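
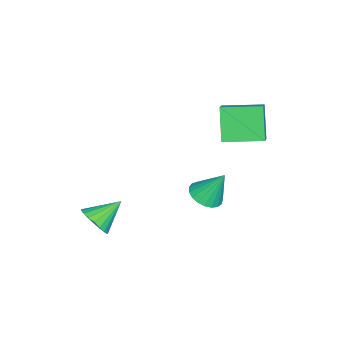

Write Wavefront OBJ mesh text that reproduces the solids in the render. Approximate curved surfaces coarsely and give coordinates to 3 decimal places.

v -3.417 2.531 4.333
v -2.268 2.752 5.065
v -3.933 4.642 4.505
v -2.784 4.863 5.237
v -2.356 2.937 2.543
v -1.207 3.158 3.275
v -2.872 5.048 2.715
v -1.723 5.269 3.447
v 0.847 2.961 0.727
v 1.311 3.701 0.33
v 0.793 3.899 2.413
v 0.929 3.797 0.264
v 0.533 3.749 0.278
v 0.192 3.564 0.37
v -0.037 3.275 0.524
v -0.112 2.932 0.713
v -0.022 2.593 0.904
v 0.219 2.318 1.065
v 0.568 2.154 1.167
v 0.965 2.13 1.194
v 1.343 2.249 1.14
v 1.634 2.491 1.014
v 1.789 2.815 0.839
v 1.782 3.163 0.644
v 1.613 3.477 0.464
v 2.484 -2.343 -1.378
v 3.276 -1.803 -1.091
v 1.396 -1.277 -0.382
v 3.156 -1.604 -1.435
v 2.919 -1.532 -1.77
v 2.608 -1.6 -2.037
v 2.275 -1.797 -2.19
v 1.979 -2.088 -2.203
v 1.769 -2.423 -2.073
v 1.684 -2.744 -1.823
v 1.736 -2.996 -1.497
v 1.918 -3.135 -1.15
v 2.198 -3.137 -0.842
v 2.527 -3.001 -0.627
v 2.849 -2.752 -0.542
v 3.108 -2.432 -0.602
v 3.259 -2.096 -0.796
f 2 4 1
f 5 2 1
f 1 4 3
f 3 5 1
f 2 8 4
f 6 2 5
f 6 8 2
f 4 8 3
f 7 5 3
f 3 8 7
f 7 6 5
f 8 6 7
f 10 9 12
f 10 12 11
f 12 9 13
f 12 13 11
f 13 9 14
f 13 14 11
f 14 9 15
f 14 15 11
f 15 9 16
f 15 16 11
f 16 9 17
f 16 17 11
f 17 9 18
f 17 18 11
f 18 9 19
f 18 19 11
f 19 9 20
f 19 20 11
f 20 9 21
f 20 21 11
f 21 9 22
f 21 22 11
f 22 9 23
f 22 23 11
f 23 9 24
f 23 24 11
f 24 9 25
f 24 25 11
f 25 9 10
f 25 10 11
f 27 26 29
f 27 29 28
f 29 26 30
f 29 30 28
f 30 26 31
f 30 31 28
f 31 26 32
f 31 32 28
f 32 26 33
f 32 33 28
f 33 26 34
f 33 34 28
f 34 26 35
f 34 35 28
f 35 26 36
f 35 36 28
f 36 26 37
f 36 37 28
f 37 26 38
f 37 38 28
f 38 26 39
f 38 39 28
f 39 26 40
f 39 40 28
f 40 26 41
f 40 41 28
f 41 26 42
f 41 42 28
f 42 26 27
f 42 27 28



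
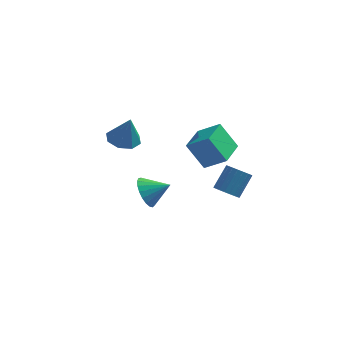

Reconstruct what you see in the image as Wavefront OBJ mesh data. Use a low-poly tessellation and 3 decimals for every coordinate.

v -2.382 1.984 1.697
v -1.451 1.877 1.447
v -1.958 1.796 3.363
v -1.631 2.586 1.573
v -2.252 2.942 1.772
v -2.948 2.738 1.926
v -3.313 2.092 1.946
v -3.133 1.383 1.82
v -2.513 1.026 1.622
v -1.816 1.23 1.467
v 3.189 1.074 -1.472
v 3.846 0.692 -1.502
v 4.428 1.605 -0.337
v 3.771 1.986 -0.308
v 3.896 0.926 -1.709
v 4.478 1.838 -0.545
v 3.823 1.184 -1.876
v 4.406 2.097 -0.711
v 3.641 1.424 -1.973
v 4.224 2.336 -0.808
v 3.381 1.603 -1.983
v 3.963 2.515 -0.818
v 3.088 1.69 -1.905
v 3.67 2.603 -0.74
v 2.812 1.671 -1.752
v 3.394 2.584 -0.587
v 2.601 1.549 -1.551
v 3.183 2.461 -0.386
v 2.492 1.344 -1.336
v 3.074 2.257 -0.171
v 2.503 1.093 -1.145
v 3.086 2.006 0.02
v 2.633 0.838 -1.01
v 3.216 1.751 0.154
v 2.859 0.624 -0.956
v 3.442 1.537 0.209
v 3.142 0.488 -0.99
v 3.725 1.401 0.174
v 3.433 0.453 -1.108
v 4.016 1.366 0.056
v 3.682 0.525 -1.289
v 4.264 1.438 -0.125
v -0.518 -2.806 1.137
v -0.117 -3.345 0.437
v 0.698 -2.714 1.763
v -0.071 -2.971 0.293
v -0.102 -2.569 0.294
v -0.204 -2.208 0.441
v -0.361 -1.95 0.708
v -0.545 -1.84 1.05
v -0.724 -1.897 1.407
v -0.868 -2.111 1.717
v -0.951 -2.445 1.927
v -0.959 -2.842 2
v -0.891 -3.232 1.925
v -0.758 -3.549 1.713
v -0.584 -3.737 1.401
v -0.398 -3.764 1.044
v -0.233 -3.625 0.703
v 0.801 3.179 0.552
v 2.037 2.909 1.431
v 1.232 4.977 0.5
v 2.468 4.707 1.378
v 1.812 2.893 -0.958
v 3.048 2.623 -0.08
v 2.243 4.691 -1.011
v 3.479 4.421 -0.132
f 2 1 4
f 2 4 3
f 4 1 5
f 4 5 3
f 5 1 6
f 5 6 3
f 6 1 7
f 6 7 3
f 7 1 8
f 7 8 3
f 8 1 9
f 8 9 3
f 9 1 10
f 9 10 3
f 10 1 2
f 10 2 3
f 12 11 15
f 12 15 13
f 13 15 16
f 13 16 14
f 15 11 17
f 15 17 16
f 16 17 18
f 16 18 14
f 17 11 19
f 17 19 18
f 18 19 20
f 18 20 14
f 19 11 21
f 19 21 20
f 20 21 22
f 20 22 14
f 21 11 23
f 21 23 22
f 22 23 24
f 22 24 14
f 23 11 25
f 23 25 24
f 24 25 26
f 24 26 14
f 25 11 27
f 25 27 26
f 26 27 28
f 26 28 14
f 27 11 29
f 27 29 28
f 28 29 30
f 28 30 14
f 29 11 31
f 29 31 30
f 30 31 32
f 30 32 14
f 31 11 33
f 31 33 32
f 32 33 34
f 32 34 14
f 33 11 35
f 33 35 34
f 34 35 36
f 34 36 14
f 35 11 37
f 35 37 36
f 36 37 38
f 36 38 14
f 37 11 39
f 37 39 38
f 38 39 40
f 38 40 14
f 39 11 41
f 39 41 40
f 40 41 42
f 40 42 14
f 41 11 12
f 41 12 42
f 42 12 13
f 42 13 14
f 44 43 46
f 44 46 45
f 46 43 47
f 46 47 45
f 47 43 48
f 47 48 45
f 48 43 49
f 48 49 45
f 49 43 50
f 49 50 45
f 50 43 51
f 50 51 45
f 51 43 52
f 51 52 45
f 52 43 53
f 52 53 45
f 53 43 54
f 53 54 45
f 54 43 55
f 54 55 45
f 55 43 56
f 55 56 45
f 56 43 57
f 56 57 45
f 57 43 58
f 57 58 45
f 58 43 59
f 58 59 45
f 59 43 44
f 59 44 45
f 61 63 60
f 64 61 60
f 60 63 62
f 62 64 60
f 61 67 63
f 65 61 64
f 65 67 61
f 63 67 62
f 66 64 62
f 62 67 66
f 66 65 64
f 67 65 66



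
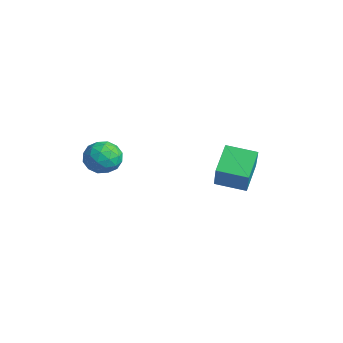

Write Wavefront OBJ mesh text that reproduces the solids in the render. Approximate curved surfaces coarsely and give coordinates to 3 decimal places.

v -1.355 -2.323 3.258
v -0.509 -2.432 2.557
v -1.911 -3.968 2.843
v -1.065 -4.077 2.142
v -0.88 -4.044 3.229
v -0.536 -3.027 3.486
v -1.884 -3.373 1.914
v -1.54 -2.356 2.171
v -0.836 -3.08 1.726
v -0.215 -3.496 2.539
v -2.205 -2.904 2.861
v -1.584 -3.32 3.674
v -0.883 -2.233 2.944
v -1.537 -4.167 2.456
v -1.428 -4.148 3.095
v -0.931 -4.212 2.683
v -0.899 -2.583 3.49
v -0.402 -2.647 3.078
v -0.62 -3.595 3.473
v -2.018 -3.753 2.322
v -1.521 -3.817 1.91
v -1.489 -2.188 2.717
v -0.992 -2.252 2.305
v -1.8 -2.805 1.927
v -0.578 -2.678 2.044
v -0.905 -3.645 1.799
v -1.386 -3.231 1.665
v -1.184 -2.633 1.816
v -0.213 -2.922 2.522
v -0.54 -3.889 2.277
v -0.431 -3.87 2.917
v -0.229 -3.272 3.068
v -0.405 -3.304 2.033
v -1.88 -2.511 3.123
v -2.207 -3.478 2.878
v -2.191 -3.128 2.332
v -1.989 -2.53 2.483
v -1.515 -2.755 3.601
v -1.842 -3.722 3.356
v -1.236 -3.767 3.584
v -1.034 -3.169 3.735
v -2.015 -3.096 3.367
v 0.237 3.054 1.696
v 1.229 2.606 3.338
v 1.333 4.371 1.393
v 2.325 3.924 3.035
v 1.355 1.896 0.705
v 2.347 1.449 2.347
v 2.451 3.214 0.402
v 3.443 2.766 2.044
f 1 38 17
f 38 12 41
f 17 41 6
f 38 41 17
f 1 17 13
f 17 6 18
f 13 18 2
f 17 18 13
f 1 13 22
f 13 2 23
f 22 23 8
f 13 23 22
f 1 22 34
f 22 8 37
f 34 37 11
f 22 37 34
f 1 34 38
f 34 11 42
f 38 42 12
f 34 42 38
f 2 18 29
f 18 6 32
f 29 32 10
f 18 32 29
f 6 41 19
f 41 12 40
f 19 40 5
f 41 40 19
f 12 42 39
f 42 11 35
f 39 35 3
f 42 35 39
f 11 37 36
f 37 8 24
f 36 24 7
f 37 24 36
f 8 23 28
f 23 2 25
f 28 25 9
f 23 25 28
f 4 30 16
f 30 10 31
f 16 31 5
f 30 31 16
f 4 16 14
f 16 5 15
f 14 15 3
f 16 15 14
f 4 14 21
f 14 3 20
f 21 20 7
f 14 20 21
f 4 21 26
f 21 7 27
f 26 27 9
f 21 27 26
f 4 26 30
f 26 9 33
f 30 33 10
f 26 33 30
f 5 31 19
f 31 10 32
f 19 32 6
f 31 32 19
f 3 15 39
f 15 5 40
f 39 40 12
f 15 40 39
f 7 20 36
f 20 3 35
f 36 35 11
f 20 35 36
f 9 27 28
f 27 7 24
f 28 24 8
f 27 24 28
f 10 33 29
f 33 9 25
f 29 25 2
f 33 25 29
f 44 46 43
f 47 44 43
f 43 46 45
f 45 47 43
f 44 50 46
f 48 44 47
f 48 50 44
f 46 50 45
f 49 47 45
f 45 50 49
f 49 48 47
f 50 48 49



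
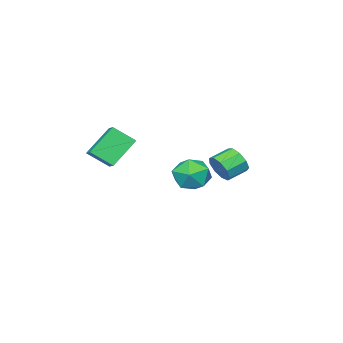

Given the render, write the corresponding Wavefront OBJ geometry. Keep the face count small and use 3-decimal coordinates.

v 2.563 -3.653 2.333
v 3.028 -2.96 2.72
v 4.032 -3.882 0.98
v 4.497 -3.189 1.367
v 3.243 -4.611 3.233
v 3.708 -3.918 3.62
v 4.712 -4.84 1.88
v 5.177 -4.147 2.267
v -0.724 -0.588 0.183
v -0.305 -0.173 0.85
v -1.396 0.203 1.303
v -1.816 -0.212 0.637
v -0.371 0.206 0.377
v -1.462 0.581 0.831
v -0.602 0.213 -0.186
v -1.693 0.588 0.267
v -0.891 -0.155 -0.576
v -1.982 0.221 -0.123
v -1.101 -0.725 -0.611
v -2.193 -0.349 -0.158
v -1.136 -1.231 -0.274
v -2.227 -0.855 0.179
v -0.978 -1.436 0.277
v -2.069 -1.06 0.73
v -0.701 -1.244 0.784
v -1.792 -0.869 1.237
v -0.435 -0.745 1.01
v -1.527 -0.37 1.463
v -3.385 -3.218 -1.977
v -2.227 -2.842 -2.154
v -2.713 -4.878 -1.106
v -1.555 -4.502 -1.283
v -2.277 -3.915 -0.477
v -2.692 -2.889 -1.016
v -2.248 -4.831 -2.244
v -2.663 -3.805 -2.783
v -1.524 -3.839 -2.319
v -1.542 -3.273 -1.227
v -3.398 -4.447 -2.033
v -3.416 -3.881 -0.941
f 2 4 1
f 5 2 1
f 1 4 3
f 3 5 1
f 2 8 4
f 6 2 5
f 6 8 2
f 4 8 3
f 7 5 3
f 3 8 7
f 7 6 5
f 8 6 7
f 10 9 13
f 10 13 11
f 11 13 14
f 11 14 12
f 13 9 15
f 13 15 14
f 14 15 16
f 14 16 12
f 15 9 17
f 15 17 16
f 16 17 18
f 16 18 12
f 17 9 19
f 17 19 18
f 18 19 20
f 18 20 12
f 19 9 21
f 19 21 20
f 20 21 22
f 20 22 12
f 21 9 23
f 21 23 22
f 22 23 24
f 22 24 12
f 23 9 25
f 23 25 24
f 24 25 26
f 24 26 12
f 25 9 27
f 25 27 26
f 26 27 28
f 26 28 12
f 27 9 10
f 27 10 28
f 28 10 11
f 28 11 12
f 29 40 34
f 29 34 30
f 29 30 36
f 29 36 39
f 29 39 40
f 30 34 38
f 34 40 33
f 40 39 31
f 39 36 35
f 36 30 37
f 32 38 33
f 32 33 31
f 32 31 35
f 32 35 37
f 32 37 38
f 33 38 34
f 31 33 40
f 35 31 39
f 37 35 36
f 38 37 30



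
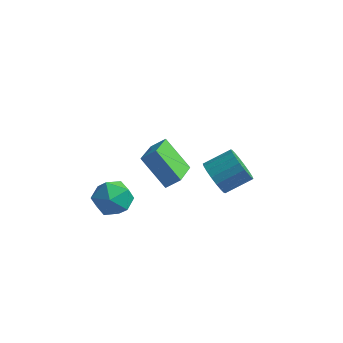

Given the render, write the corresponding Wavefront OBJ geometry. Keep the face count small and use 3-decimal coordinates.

v 2.413 1.249 -1.369
v 3.135 0.773 -1.762
v 4.109 1.675 -1.063
v 3.387 2.151 -0.671
v 3.057 1.077 -2.046
v 4.032 1.978 -1.347
v 2.852 1.415 -2.195
v 3.826 2.316 -1.497
v 2.56 1.72 -2.181
v 3.534 2.621 -1.483
v 2.238 1.932 -2.007
v 3.213 2.833 -1.308
v 1.952 2.008 -1.706
v 2.926 2.91 -1.007
v 1.756 1.935 -1.338
v 2.73 2.836 -0.64
v 1.691 1.725 -0.977
v 2.665 2.627 -0.278
v 1.768 1.422 -0.693
v 2.743 2.323 0.006
v 1.974 1.084 -0.543
v 2.948 1.985 0.155
v 2.266 0.779 -0.557
v 3.24 1.68 0.141
v 2.587 0.567 -0.732
v 3.562 1.468 -0.033
v 2.874 0.49 -1.033
v 3.848 1.392 -0.334
v 3.07 0.564 -1.4
v 4.044 1.465 -0.702
v -0.246 -2.699 0.451
v 0.507 -2.927 -0.247
v -0.907 -4.253 0.247
v -0.154 -4.481 -0.451
v 0.089 -4.363 0.565
v 0.497 -3.402 0.692
v -0.897 -3.778 -0.692
v -0.489 -2.817 -0.565
v 0.104 -3.594 -0.953
v 0.714 -3.956 -0.176
v -1.114 -3.224 0.176
v -0.504 -3.586 0.953
v 2.347 -3.553 1.627
v 1.078 -3.365 2.974
v 1.948 -1.802 1.008
v 0.679 -1.614 2.355
v 2.921 -3.246 2.125
v 1.652 -3.058 3.472
v 2.522 -1.495 1.506
v 1.253 -1.307 2.853
f 2 1 5
f 2 5 3
f 3 5 6
f 3 6 4
f 5 1 7
f 5 7 6
f 6 7 8
f 6 8 4
f 7 1 9
f 7 9 8
f 8 9 10
f 8 10 4
f 9 1 11
f 9 11 10
f 10 11 12
f 10 12 4
f 11 1 13
f 11 13 12
f 12 13 14
f 12 14 4
f 13 1 15
f 13 15 14
f 14 15 16
f 14 16 4
f 15 1 17
f 15 17 16
f 16 17 18
f 16 18 4
f 17 1 19
f 17 19 18
f 18 19 20
f 18 20 4
f 19 1 21
f 19 21 20
f 20 21 22
f 20 22 4
f 21 1 23
f 21 23 22
f 22 23 24
f 22 24 4
f 23 1 25
f 23 25 24
f 24 25 26
f 24 26 4
f 25 1 27
f 25 27 26
f 26 27 28
f 26 28 4
f 27 1 29
f 27 29 28
f 28 29 30
f 28 30 4
f 29 1 2
f 29 2 30
f 30 2 3
f 30 3 4
f 31 42 36
f 31 36 32
f 31 32 38
f 31 38 41
f 31 41 42
f 32 36 40
f 36 42 35
f 42 41 33
f 41 38 37
f 38 32 39
f 34 40 35
f 34 35 33
f 34 33 37
f 34 37 39
f 34 39 40
f 35 40 36
f 33 35 42
f 37 33 41
f 39 37 38
f 40 39 32
f 44 46 43
f 47 44 43
f 43 46 45
f 45 47 43
f 44 50 46
f 48 44 47
f 48 50 44
f 46 50 45
f 49 47 45
f 45 50 49
f 49 48 47
f 50 48 49



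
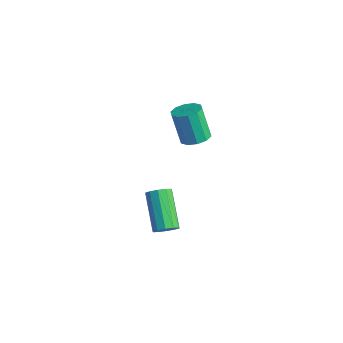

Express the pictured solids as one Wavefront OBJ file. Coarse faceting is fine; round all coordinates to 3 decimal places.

v 1.751 -2.023 -0.671
v 2.085 -1.704 -0.481
v 0.924 -1.057 0.48
v 0.589 -1.377 0.291
v 1.955 -1.571 -0.728
v 0.794 -0.924 0.233
v 1.747 -1.61 -0.952
v 0.586 -0.964 0.009
v 1.54 -1.808 -1.07
v 0.379 -1.161 -0.109
v 1.414 -2.087 -1.034
v 0.253 -1.441 -0.073
v 1.416 -2.343 -0.86
v 0.255 -1.696 0.101
v 1.546 -2.476 -0.613
v 0.385 -1.829 0.348
v 1.754 -2.436 -0.389
v 0.593 -1.79 0.572
v 1.961 -2.239 -0.271
v 0.8 -1.592 0.69
v 2.087 -1.959 -0.307
v 0.926 -1.313 0.654
v -2.495 3.145 -1.838
v -1.906 3.181 -1.59
v -2.476 3.191 -0.235
v -3.065 3.155 -0.482
v -2.037 3.55 -1.648
v -2.607 3.559 -0.293
v -2.343 3.764 -1.778
v -2.913 3.774 -0.423
v -2.707 3.742 -1.931
v -3.277 3.751 -0.576
v -2.99 3.492 -2.048
v -3.56 3.501 -0.693
v -3.084 3.109 -2.085
v -3.654 3.119 -0.73
v -2.953 2.741 -2.027
v -3.523 2.75 -0.672
v -2.647 2.526 -1.897
v -3.217 2.536 -0.542
v -2.283 2.549 -1.744
v -2.853 2.558 -0.389
v -2 2.799 -1.627
v -2.57 2.808 -0.272
f 2 1 5
f 2 5 3
f 3 5 6
f 3 6 4
f 5 1 7
f 5 7 6
f 6 7 8
f 6 8 4
f 7 1 9
f 7 9 8
f 8 9 10
f 8 10 4
f 9 1 11
f 9 11 10
f 10 11 12
f 10 12 4
f 11 1 13
f 11 13 12
f 12 13 14
f 12 14 4
f 13 1 15
f 13 15 14
f 14 15 16
f 14 16 4
f 15 1 17
f 15 17 16
f 16 17 18
f 16 18 4
f 17 1 19
f 17 19 18
f 18 19 20
f 18 20 4
f 19 1 21
f 19 21 20
f 20 21 22
f 20 22 4
f 21 1 2
f 21 2 22
f 22 2 3
f 22 3 4
f 24 23 27
f 24 27 25
f 25 27 28
f 25 28 26
f 27 23 29
f 27 29 28
f 28 29 30
f 28 30 26
f 29 23 31
f 29 31 30
f 30 31 32
f 30 32 26
f 31 23 33
f 31 33 32
f 32 33 34
f 32 34 26
f 33 23 35
f 33 35 34
f 34 35 36
f 34 36 26
f 35 23 37
f 35 37 36
f 36 37 38
f 36 38 26
f 37 23 39
f 37 39 38
f 38 39 40
f 38 40 26
f 39 23 41
f 39 41 40
f 40 41 42
f 40 42 26
f 41 23 43
f 41 43 42
f 42 43 44
f 42 44 26
f 43 23 24
f 43 24 44
f 44 24 25
f 44 25 26



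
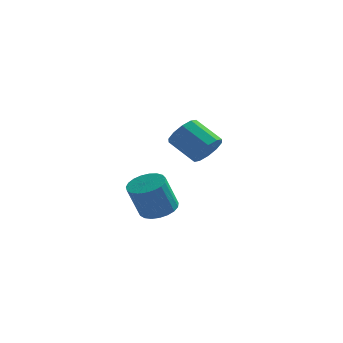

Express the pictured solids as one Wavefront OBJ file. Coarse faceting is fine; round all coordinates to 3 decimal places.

v -1.791 -3.507 -1.956
v -0.89 -3.229 -1.624
v -1.407 -3.735 0.208
v -2.309 -4.013 -0.124
v -1.107 -2.876 -1.589
v -1.625 -3.383 0.244
v -1.443 -2.633 -1.616
v -1.961 -3.139 0.216
v -1.839 -2.541 -1.703
v -2.357 -3.047 0.129
v -2.227 -2.615 -1.833
v -2.745 -3.122 -0.001
v -2.54 -2.844 -1.984
v -3.057 -3.351 -0.152
v -2.722 -3.188 -2.131
v -3.24 -3.694 -0.299
v -2.744 -3.586 -2.247
v -3.262 -4.093 -0.415
v -2.602 -3.971 -2.313
v -3.119 -4.477 -0.481
v -2.318 -4.276 -2.318
v -2.836 -4.782 -0.486
v -1.944 -4.447 -2.259
v -2.462 -4.954 -0.427
v -1.544 -4.456 -2.149
v -2.061 -4.963 -0.316
v -1.186 -4.301 -2.004
v -1.703 -4.808 -0.172
v -0.932 -4.009 -1.852
v -1.45 -4.515 -0.02
v -0.828 -3.629 -1.718
v -1.345 -4.136 0.114
v -0.403 1.681 0.007
v 0.234 2.016 0.716
v -1.221 2.653 1.722
v -1.857 2.319 1.013
v 0.149 2.475 0.301
v -1.306 3.112 1.307
v -0.148 2.631 -0.226
v -1.602 3.268 0.78
v -0.541 2.424 -0.664
v -1.996 3.061 0.342
v -0.882 1.933 -0.846
v -2.337 2.571 0.16
v -1.039 1.347 -0.702
v -2.494 1.984 0.304
v -0.954 0.888 -0.287
v -2.409 1.525 0.719
v -0.658 0.732 0.24
v -2.112 1.369 1.246
v -0.264 0.939 0.678
v -1.719 1.576 1.684
v 0.077 1.429 0.86
v -1.378 2.067 1.866
f 2 1 5
f 2 5 3
f 3 5 6
f 3 6 4
f 5 1 7
f 5 7 6
f 6 7 8
f 6 8 4
f 7 1 9
f 7 9 8
f 8 9 10
f 8 10 4
f 9 1 11
f 9 11 10
f 10 11 12
f 10 12 4
f 11 1 13
f 11 13 12
f 12 13 14
f 12 14 4
f 13 1 15
f 13 15 14
f 14 15 16
f 14 16 4
f 15 1 17
f 15 17 16
f 16 17 18
f 16 18 4
f 17 1 19
f 17 19 18
f 18 19 20
f 18 20 4
f 19 1 21
f 19 21 20
f 20 21 22
f 20 22 4
f 21 1 23
f 21 23 22
f 22 23 24
f 22 24 4
f 23 1 25
f 23 25 24
f 24 25 26
f 24 26 4
f 25 1 27
f 25 27 26
f 26 27 28
f 26 28 4
f 27 1 29
f 27 29 28
f 28 29 30
f 28 30 4
f 29 1 31
f 29 31 30
f 30 31 32
f 30 32 4
f 31 1 2
f 31 2 32
f 32 2 3
f 32 3 4
f 34 33 37
f 34 37 35
f 35 37 38
f 35 38 36
f 37 33 39
f 37 39 38
f 38 39 40
f 38 40 36
f 39 33 41
f 39 41 40
f 40 41 42
f 40 42 36
f 41 33 43
f 41 43 42
f 42 43 44
f 42 44 36
f 43 33 45
f 43 45 44
f 44 45 46
f 44 46 36
f 45 33 47
f 45 47 46
f 46 47 48
f 46 48 36
f 47 33 49
f 47 49 48
f 48 49 50
f 48 50 36
f 49 33 51
f 49 51 50
f 50 51 52
f 50 52 36
f 51 33 53
f 51 53 52
f 52 53 54
f 52 54 36
f 53 33 34
f 53 34 54
f 54 34 35
f 54 35 36



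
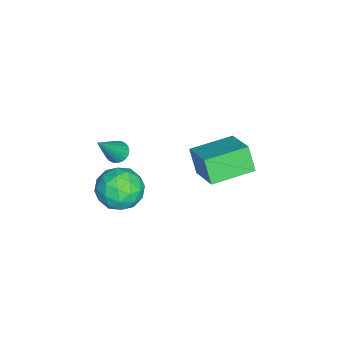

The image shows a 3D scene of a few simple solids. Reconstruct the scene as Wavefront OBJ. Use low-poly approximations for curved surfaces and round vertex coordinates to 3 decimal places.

v -1.468 -0.403 -2.776
v -0.975 -0.152 -3.732
v 0.075 -1.048 -2.148
v 0.568 -0.797 -3.104
v 0.235 0.009 -2.427
v -0.719 0.407 -2.815
v -0.181 -1.607 -3.065
v -1.135 -1.209 -3.453
v -0.179 -0.897 -3.91
v 0.077 0.102 -3.516
v -0.977 -1.302 -2.364
v -0.721 -0.303 -1.97
v -1.357 -0.221 -3.309
v 0.457 -0.979 -2.571
v 0.261 -0.505 -2.173
v 0.551 -0.358 -2.735
v -1.207 0.108 -2.77
v -0.917 0.255 -3.332
v -0.206 0.35 -2.565
v 0.017 -1.455 -2.548
v 0.307 -1.308 -3.11
v -1.451 -0.842 -3.145
v -1.161 -0.695 -3.707
v -0.694 -1.55 -3.315
v -0.6 -0.511 -3.975
v 0.308 -0.89 -3.607
v -0.133 -1.366 -3.584
v -0.693 -1.132 -3.812
v -0.449 0.076 -3.744
v 0.458 -0.303 -3.375
v 0.262 0.17 -2.977
v -0.298 0.405 -3.205
v 0.019 -0.362 -3.849
v -1.358 -0.897 -2.505
v -0.451 -1.276 -2.136
v -0.602 -1.605 -2.675
v -1.162 -1.37 -2.903
v -1.208 -0.31 -2.273
v -0.3 -0.689 -1.905
v -0.207 -0.068 -2.068
v -0.767 0.166 -2.296
v -0.919 -0.838 -2.031
v -0.076 2.7 -0.614
v -0.517 2.316 0.468
v -1.173 4.26 -0.508
v -1.614 3.876 0.574
v 1.234 3.564 0.226
v 0.793 3.18 1.308
v 0.137 5.124 0.332
v -0.304 4.74 1.414
v -2.457 -1.177 -2.614
v -2.098 -1.448 -2.931
v -1.303 -1.723 -0.846
v -2.011 -1.252 -2.928
v -1.992 -1.044 -2.876
v -2.043 -0.857 -2.785
v -2.158 -0.719 -2.667
v -2.318 -0.65 -2.542
v -2.499 -0.662 -2.427
v -2.674 -0.752 -2.341
v -2.815 -0.907 -2.297
v -2.902 -1.103 -2.3
v -2.921 -1.311 -2.352
v -2.87 -1.498 -2.443
v -2.755 -1.636 -2.561
v -2.595 -1.705 -2.686
v -2.414 -1.693 -2.801
v -2.239 -1.603 -2.887
f 1 38 17
f 38 12 41
f 17 41 6
f 38 41 17
f 1 17 13
f 17 6 18
f 13 18 2
f 17 18 13
f 1 13 22
f 13 2 23
f 22 23 8
f 13 23 22
f 1 22 34
f 22 8 37
f 34 37 11
f 22 37 34
f 1 34 38
f 34 11 42
f 38 42 12
f 34 42 38
f 2 18 29
f 18 6 32
f 29 32 10
f 18 32 29
f 6 41 19
f 41 12 40
f 19 40 5
f 41 40 19
f 12 42 39
f 42 11 35
f 39 35 3
f 42 35 39
f 11 37 36
f 37 8 24
f 36 24 7
f 37 24 36
f 8 23 28
f 23 2 25
f 28 25 9
f 23 25 28
f 4 30 16
f 30 10 31
f 16 31 5
f 30 31 16
f 4 16 14
f 16 5 15
f 14 15 3
f 16 15 14
f 4 14 21
f 14 3 20
f 21 20 7
f 14 20 21
f 4 21 26
f 21 7 27
f 26 27 9
f 21 27 26
f 4 26 30
f 26 9 33
f 30 33 10
f 26 33 30
f 5 31 19
f 31 10 32
f 19 32 6
f 31 32 19
f 3 15 39
f 15 5 40
f 39 40 12
f 15 40 39
f 7 20 36
f 20 3 35
f 36 35 11
f 20 35 36
f 9 27 28
f 27 7 24
f 28 24 8
f 27 24 28
f 10 33 29
f 33 9 25
f 29 25 2
f 33 25 29
f 44 46 43
f 47 44 43
f 43 46 45
f 45 47 43
f 44 50 46
f 48 44 47
f 48 50 44
f 46 50 45
f 49 47 45
f 45 50 49
f 49 48 47
f 50 48 49
f 52 51 54
f 52 54 53
f 54 51 55
f 54 55 53
f 55 51 56
f 55 56 53
f 56 51 57
f 56 57 53
f 57 51 58
f 57 58 53
f 58 51 59
f 58 59 53
f 59 51 60
f 59 60 53
f 60 51 61
f 60 61 53
f 61 51 62
f 61 62 53
f 62 51 63
f 62 63 53
f 63 51 64
f 63 64 53
f 64 51 65
f 64 65 53
f 65 51 66
f 65 66 53
f 66 51 67
f 66 67 53
f 67 51 68
f 67 68 53
f 68 51 52
f 68 52 53



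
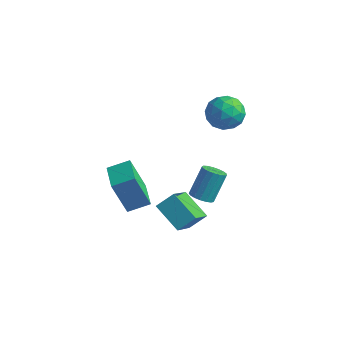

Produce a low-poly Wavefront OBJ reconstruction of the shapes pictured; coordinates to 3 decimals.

v 1.869 2.296 3.797
v 2.749 2.719 3.848
v 2.411 1.301 2.692
v 3.291 1.724 2.743
v 2.96 1.191 3.494
v 2.626 1.806 4.176
v 2.534 2.214 2.364
v 2.2 2.829 3.046
v 3.16 2.668 2.962
v 3.424 2.036 3.66
v 1.736 1.984 2.88
v 2 1.352 3.578
v 2.261 2.595 3.919
v 2.899 1.425 2.621
v 2.704 1.112 3.062
v 3.222 1.361 3.092
v 2.189 2.058 4.112
v 2.706 2.307 4.142
v 2.83 1.409 3.934
v 2.454 1.713 2.398
v 2.971 1.962 2.428
v 1.938 2.659 3.448
v 2.456 2.908 3.478
v 2.33 2.611 2.606
v 3.021 2.814 3.428
v 3.339 2.229 2.779
v 2.894 2.517 2.556
v 2.698 2.878 2.957
v 3.175 2.442 3.839
v 3.494 1.857 3.19
v 3.3 1.544 3.631
v 3.103 1.906 4.032
v 3.417 2.412 3.318
v 1.666 2.163 3.35
v 1.985 1.578 2.701
v 2.057 2.114 2.508
v 1.86 2.476 2.909
v 1.821 1.791 3.761
v 2.139 1.206 3.112
v 2.462 1.142 3.583
v 2.266 1.503 3.984
v 1.743 1.608 3.222
v -0.223 -1.879 -1.291
v -0.727 -2.344 0.556
v 0.481 -1.099 -0.903
v -0.023 -1.564 0.944
v 0.923 -2.936 -1.244
v 0.419 -3.401 0.603
v 1.627 -2.156 -0.856
v 1.123 -2.621 0.991
v 1.6 -1.761 -1.296
v 2.084 -1.078 -0.646
v 1.094 -0.244 -2.513
v 1.578 0.439 -1.863
v 2.982 -1.959 -2.117
v 3.466 -1.276 -1.467
v 2.476 -0.442 -3.334
v 2.96 0.241 -2.684
v 3.186 -0.5 -0.688
v 3.673 -0.806 -0.515
v 3.74 0.054 0.821
v 3.254 0.36 0.648
v 3.78 -0.585 -0.663
v 3.847 0.275 0.672
v 3.751 -0.344 -0.817
v 3.818 0.516 0.519
v 3.593 -0.139 -0.941
v 3.66 0.721 0.395
v 3.342 -0.016 -1.007
v 3.409 0.844 0.328
v 3.055 -0.005 -1
v 3.122 0.855 0.335
v 2.798 -0.107 -0.922
v 2.865 0.753 0.414
v 2.63 -0.299 -0.789
v 2.698 0.561 0.546
v 2.59 -0.537 -0.634
v 2.657 0.323 0.702
v 2.686 -0.767 -0.491
v 2.753 0.094 0.845
v 2.897 -0.935 -0.393
v 2.964 -0.075 0.943
v 3.174 -1.004 -0.363
v 3.241 -0.144 0.973
v 3.454 -0.958 -0.407
v 3.521 -0.097 0.929
f 1 38 17
f 38 12 41
f 17 41 6
f 38 41 17
f 1 17 13
f 17 6 18
f 13 18 2
f 17 18 13
f 1 13 22
f 13 2 23
f 22 23 8
f 13 23 22
f 1 22 34
f 22 8 37
f 34 37 11
f 22 37 34
f 1 34 38
f 34 11 42
f 38 42 12
f 34 42 38
f 2 18 29
f 18 6 32
f 29 32 10
f 18 32 29
f 6 41 19
f 41 12 40
f 19 40 5
f 41 40 19
f 12 42 39
f 42 11 35
f 39 35 3
f 42 35 39
f 11 37 36
f 37 8 24
f 36 24 7
f 37 24 36
f 8 23 28
f 23 2 25
f 28 25 9
f 23 25 28
f 4 30 16
f 30 10 31
f 16 31 5
f 30 31 16
f 4 16 14
f 16 5 15
f 14 15 3
f 16 15 14
f 4 14 21
f 14 3 20
f 21 20 7
f 14 20 21
f 4 21 26
f 21 7 27
f 26 27 9
f 21 27 26
f 4 26 30
f 26 9 33
f 30 33 10
f 26 33 30
f 5 31 19
f 31 10 32
f 19 32 6
f 31 32 19
f 3 15 39
f 15 5 40
f 39 40 12
f 15 40 39
f 7 20 36
f 20 3 35
f 36 35 11
f 20 35 36
f 9 27 28
f 27 7 24
f 28 24 8
f 27 24 28
f 10 33 29
f 33 9 25
f 29 25 2
f 33 25 29
f 44 46 43
f 47 44 43
f 43 46 45
f 45 47 43
f 44 50 46
f 48 44 47
f 48 50 44
f 46 50 45
f 49 47 45
f 45 50 49
f 49 48 47
f 50 48 49
f 52 54 51
f 55 52 51
f 51 54 53
f 53 55 51
f 52 58 54
f 56 52 55
f 56 58 52
f 54 58 53
f 57 55 53
f 53 58 57
f 57 56 55
f 58 56 57
f 60 59 63
f 60 63 61
f 61 63 64
f 61 64 62
f 63 59 65
f 63 65 64
f 64 65 66
f 64 66 62
f 65 59 67
f 65 67 66
f 66 67 68
f 66 68 62
f 67 59 69
f 67 69 68
f 68 69 70
f 68 70 62
f 69 59 71
f 69 71 70
f 70 71 72
f 70 72 62
f 71 59 73
f 71 73 72
f 72 73 74
f 72 74 62
f 73 59 75
f 73 75 74
f 74 75 76
f 74 76 62
f 75 59 77
f 75 77 76
f 76 77 78
f 76 78 62
f 77 59 79
f 77 79 78
f 78 79 80
f 78 80 62
f 79 59 81
f 79 81 80
f 80 81 82
f 80 82 62
f 81 59 83
f 81 83 82
f 82 83 84
f 82 84 62
f 83 59 85
f 83 85 84
f 84 85 86
f 84 86 62
f 85 59 60
f 85 60 86
f 86 60 61
f 86 61 62



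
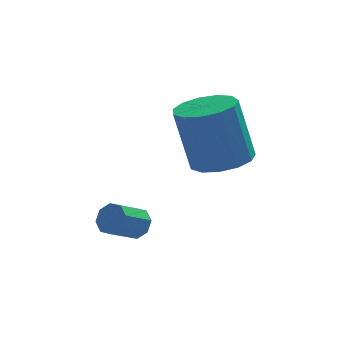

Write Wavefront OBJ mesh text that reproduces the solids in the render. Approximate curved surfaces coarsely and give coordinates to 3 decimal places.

v 1.444 -1.076 -0.672
v 2.228 -0.63 -0.55
v 1.779 -0.377 1.413
v 0.996 -0.824 1.292
v 1.878 -0.276 -0.676
v 1.43 -0.024 1.288
v 1.39 -0.177 -0.8
v 0.942 0.075 1.164
v 0.92 -0.363 -0.883
v 0.472 -0.111 1.081
v 0.616 -0.775 -0.9
v 0.168 -0.523 1.064
v 0.575 -1.283 -0.844
v 0.127 -1.031 1.12
v 0.81 -1.726 -0.733
v 0.361 -1.474 1.23
v 1.246 -1.962 -0.603
v 0.798 -1.709 1.36
v 1.745 -1.916 -0.495
v 1.297 -1.664 1.469
v 2.149 -1.604 -0.443
v 1.701 -1.352 1.521
v 2.329 -1.125 -0.464
v 1.88 -0.873 1.5
v -1.009 -2.675 -2.008
v -0.758 -3.111 -2.093
v -1.459 -3.62 -1.556
v -1.711 -3.185 -1.472
v -0.639 -2.931 -1.768
v -1.341 -3.441 -1.231
v -0.738 -2.601 -1.583
v -1.439 -3.111 -1.046
v -0.995 -2.315 -1.648
v -1.697 -2.825 -1.111
v -1.261 -2.24 -1.924
v -1.962 -2.749 -1.387
v -1.379 -2.419 -2.249
v -2.081 -2.929 -1.712
v -1.281 -2.749 -2.434
v -1.982 -3.259 -1.897
v -1.023 -3.035 -2.369
v -1.725 -3.545 -1.832
f 2 1 5
f 2 5 3
f 3 5 6
f 3 6 4
f 5 1 7
f 5 7 6
f 6 7 8
f 6 8 4
f 7 1 9
f 7 9 8
f 8 9 10
f 8 10 4
f 9 1 11
f 9 11 10
f 10 11 12
f 10 12 4
f 11 1 13
f 11 13 12
f 12 13 14
f 12 14 4
f 13 1 15
f 13 15 14
f 14 15 16
f 14 16 4
f 15 1 17
f 15 17 16
f 16 17 18
f 16 18 4
f 17 1 19
f 17 19 18
f 18 19 20
f 18 20 4
f 19 1 21
f 19 21 20
f 20 21 22
f 20 22 4
f 21 1 23
f 21 23 22
f 22 23 24
f 22 24 4
f 23 1 2
f 23 2 24
f 24 2 3
f 24 3 4
f 26 25 29
f 26 29 27
f 27 29 30
f 27 30 28
f 29 25 31
f 29 31 30
f 30 31 32
f 30 32 28
f 31 25 33
f 31 33 32
f 32 33 34
f 32 34 28
f 33 25 35
f 33 35 34
f 34 35 36
f 34 36 28
f 35 25 37
f 35 37 36
f 36 37 38
f 36 38 28
f 37 25 39
f 37 39 38
f 38 39 40
f 38 40 28
f 39 25 41
f 39 41 40
f 40 41 42
f 40 42 28
f 41 25 26
f 41 26 42
f 42 26 27
f 42 27 28



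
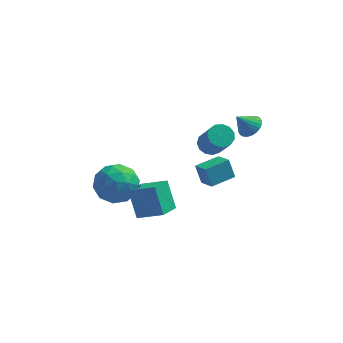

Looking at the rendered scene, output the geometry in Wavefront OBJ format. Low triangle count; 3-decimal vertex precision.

v 0.812 0.909 -4.181
v 0.47 1.258 -3.151
v 0.251 1.72 -4.643
v -0.092 2.07 -3.613
v 1.952 1.75 -4.087
v 1.609 2.1 -3.057
v 1.39 2.562 -4.549
v 1.048 2.911 -3.519
v 0.763 0.104 -0.038
v 1.378 0.418 -0.05
v 1.931 -0.611 1.486
v 1.317 -0.924 1.498
v 1.149 0.634 0.178
v 1.702 -0.395 1.714
v 0.798 0.683 0.337
v 1.351 -0.346 1.873
v 0.435 0.548 0.377
v 0.989 -0.481 1.913
v 0.177 0.272 0.285
v 0.73 -0.757 1.821
v 0.105 -0.057 0.091
v 0.658 -1.086 1.627
v 0.242 -0.335 -0.144
v 0.795 -1.364 1.392
v 0.544 -0.473 -0.346
v 1.098 -1.502 1.19
v 0.916 -0.428 -0.45
v 1.47 -1.457 1.087
v 1.24 -0.214 -0.423
v 1.793 -1.243 1.113
v 1.412 0.101 -0.274
v 1.965 -0.928 1.263
v -2.509 -4.038 -2.283
v -2.98 -3.242 -0.928
v -1.993 -2.93 -2.754
v -2.464 -2.134 -1.4
v -1.216 -4.366 -1.64
v -1.687 -3.57 -0.286
v -0.7 -3.258 -2.112
v -1.171 -2.462 -0.757
v -3.884 0.11 -3.689
v -2.961 0.121 -2.875
v -4.699 -1.441 -2.745
v -3.776 -1.43 -1.931
v -4.599 -0.516 -1.94
v -4.096 0.443 -2.524
v -3.564 -1.763 -3.096
v -3.061 -0.804 -3.68
v -2.764 -1.036 -2.509
v -3.404 -0.266 -1.794
v -4.256 -1.054 -3.826
v -4.896 -0.284 -3.111
v -3.351 0.252 -3.365
v -4.309 -1.572 -2.255
v -4.793 -1.034 -2.26
v -4.25 -1.028 -1.782
v -4.018 0.441 -3.159
v -3.476 0.447 -2.68
v -4.438 0.073 -2.131
v -4.184 -1.767 -2.94
v -3.642 -1.761 -2.461
v -3.41 -0.292 -3.838
v -2.867 -0.286 -3.36
v -3.222 -1.393 -3.489
v -2.693 -0.422 -2.671
v -3.172 -1.334 -2.116
v -3.047 -1.53 -2.801
v -2.751 -0.966 -3.144
v -3.069 0.031 -2.251
v -3.548 -0.881 -1.696
v -4.032 -0.344 -1.702
v -3.736 0.22 -2.045
v -2.953 -0.649 -2.036
v -4.112 -0.439 -3.924
v -4.591 -1.351 -3.369
v -3.924 -1.54 -3.575
v -3.628 -0.976 -3.918
v -4.488 0.014 -3.504
v -4.967 -0.898 -2.949
v -4.909 -0.354 -2.476
v -4.613 0.21 -2.819
v -4.707 -0.671 -3.584
v 2.667 0.276 1.255
v 3.13 0.582 1.683
v 1.993 0.024 2.165
v 2.967 0.792 1.62
v 2.759 0.924 1.503
v 2.537 0.957 1.347
v 2.335 0.887 1.177
v 2.183 0.723 1.02
v 2.105 0.491 0.898
v 2.113 0.227 0.831
v 2.205 -0.03 0.828
v 2.368 -0.241 0.89
v 2.576 -0.373 1.008
v 2.798 -0.406 1.164
v 3 -0.335 1.333
v 3.152 -0.172 1.491
v 3.229 0.06 1.613
v 3.222 0.325 1.68
f 2 4 1
f 5 2 1
f 1 4 3
f 3 5 1
f 2 8 4
f 6 2 5
f 6 8 2
f 4 8 3
f 7 5 3
f 3 8 7
f 7 6 5
f 8 6 7
f 10 9 13
f 10 13 11
f 11 13 14
f 11 14 12
f 13 9 15
f 13 15 14
f 14 15 16
f 14 16 12
f 15 9 17
f 15 17 16
f 16 17 18
f 16 18 12
f 17 9 19
f 17 19 18
f 18 19 20
f 18 20 12
f 19 9 21
f 19 21 20
f 20 21 22
f 20 22 12
f 21 9 23
f 21 23 22
f 22 23 24
f 22 24 12
f 23 9 25
f 23 25 24
f 24 25 26
f 24 26 12
f 25 9 27
f 25 27 26
f 26 27 28
f 26 28 12
f 27 9 29
f 27 29 28
f 28 29 30
f 28 30 12
f 29 9 31
f 29 31 30
f 30 31 32
f 30 32 12
f 31 9 10
f 31 10 32
f 32 10 11
f 32 11 12
f 34 36 33
f 37 34 33
f 33 36 35
f 35 37 33
f 34 40 36
f 38 34 37
f 38 40 34
f 36 40 35
f 39 37 35
f 35 40 39
f 39 38 37
f 40 38 39
f 41 78 57
f 78 52 81
f 57 81 46
f 78 81 57
f 41 57 53
f 57 46 58
f 53 58 42
f 57 58 53
f 41 53 62
f 53 42 63
f 62 63 48
f 53 63 62
f 41 62 74
f 62 48 77
f 74 77 51
f 62 77 74
f 41 74 78
f 74 51 82
f 78 82 52
f 74 82 78
f 42 58 69
f 58 46 72
f 69 72 50
f 58 72 69
f 46 81 59
f 81 52 80
f 59 80 45
f 81 80 59
f 52 82 79
f 82 51 75
f 79 75 43
f 82 75 79
f 51 77 76
f 77 48 64
f 76 64 47
f 77 64 76
f 48 63 68
f 63 42 65
f 68 65 49
f 63 65 68
f 44 70 56
f 70 50 71
f 56 71 45
f 70 71 56
f 44 56 54
f 56 45 55
f 54 55 43
f 56 55 54
f 44 54 61
f 54 43 60
f 61 60 47
f 54 60 61
f 44 61 66
f 61 47 67
f 66 67 49
f 61 67 66
f 44 66 70
f 66 49 73
f 70 73 50
f 66 73 70
f 45 71 59
f 71 50 72
f 59 72 46
f 71 72 59
f 43 55 79
f 55 45 80
f 79 80 52
f 55 80 79
f 47 60 76
f 60 43 75
f 76 75 51
f 60 75 76
f 49 67 68
f 67 47 64
f 68 64 48
f 67 64 68
f 50 73 69
f 73 49 65
f 69 65 42
f 73 65 69
f 84 83 86
f 84 86 85
f 86 83 87
f 86 87 85
f 87 83 88
f 87 88 85
f 88 83 89
f 88 89 85
f 89 83 90
f 89 90 85
f 90 83 91
f 90 91 85
f 91 83 92
f 91 92 85
f 92 83 93
f 92 93 85
f 93 83 94
f 93 94 85
f 94 83 95
f 94 95 85
f 95 83 96
f 95 96 85
f 96 83 97
f 96 97 85
f 97 83 98
f 97 98 85
f 98 83 99
f 98 99 85
f 99 83 100
f 99 100 85
f 100 83 84
f 100 84 85



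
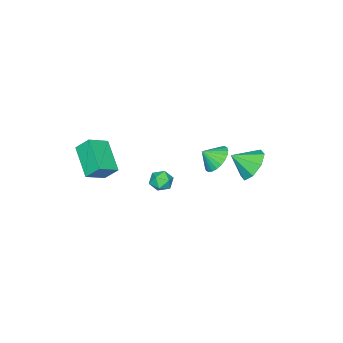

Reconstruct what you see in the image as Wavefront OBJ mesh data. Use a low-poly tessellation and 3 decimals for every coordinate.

v -3.7 0.027 -0.194
v -3.094 -0.244 -0.888
v -3.22 -0.607 0.474
v -2.912 0.049 -0.741
v -2.849 0.338 -0.512
v -2.916 0.58 -0.234
v -3.103 0.738 0.05
v -3.38 0.788 0.297
v -3.706 0.722 0.469
v -4.032 0.55 0.54
v -4.306 0.299 0.499
v -4.489 0.006 0.353
v -4.552 -0.283 0.123
v -4.485 -0.525 -0.155
v -4.298 -0.683 -0.439
v -4.021 -0.733 -0.686
v -3.695 -0.667 -0.858
v -3.369 -0.495 -0.929
v 2.032 -3.792 2.699
v 1.793 -3.093 3.501
v 3.096 -2.344 1.754
v 2.857 -1.645 2.556
v 3.143 -4.175 3.364
v 2.904 -3.476 4.166
v 4.207 -2.727 2.419
v 3.968 -2.028 3.221
v -2.528 3.066 1.545
v -1.632 3.669 1.551
v -1.892 2.114 2.315
v -2.136 3.844 2.182
v -2.87 3.563 2.44
v -3.403 2.991 2.173
v -3.423 2.462 1.538
v -2.92 2.287 0.907
v -2.186 2.569 0.649
v -1.653 3.141 0.916
v -0.624 -0.87 -0.998
v -0.024 -1.155 -0.705
v -1.256 -1.765 -0.575
v -0.656 -2.05 -0.282
v -0.932 -1.434 -0.016
v -0.542 -0.881 -0.277
v -0.738 -2.039 -1.003
v -0.348 -1.486 -1.264
v -0.095 -1.878 -0.708
v -0.215 -1.504 -0.098
v -1.065 -1.416 -1.182
v -1.185 -1.042 -0.572
f 2 1 4
f 2 4 3
f 4 1 5
f 4 5 3
f 5 1 6
f 5 6 3
f 6 1 7
f 6 7 3
f 7 1 8
f 7 8 3
f 8 1 9
f 8 9 3
f 9 1 10
f 9 10 3
f 10 1 11
f 10 11 3
f 11 1 12
f 11 12 3
f 12 1 13
f 12 13 3
f 13 1 14
f 13 14 3
f 14 1 15
f 14 15 3
f 15 1 16
f 15 16 3
f 16 1 17
f 16 17 3
f 17 1 18
f 17 18 3
f 18 1 2
f 18 2 3
f 20 22 19
f 23 20 19
f 19 22 21
f 21 23 19
f 20 26 22
f 24 20 23
f 24 26 20
f 22 26 21
f 25 23 21
f 21 26 25
f 25 24 23
f 26 24 25
f 28 27 30
f 28 30 29
f 30 27 31
f 30 31 29
f 31 27 32
f 31 32 29
f 32 27 33
f 32 33 29
f 33 27 34
f 33 34 29
f 34 27 35
f 34 35 29
f 35 27 36
f 35 36 29
f 36 27 28
f 36 28 29
f 37 48 42
f 37 42 38
f 37 38 44
f 37 44 47
f 37 47 48
f 38 42 46
f 42 48 41
f 48 47 39
f 47 44 43
f 44 38 45
f 40 46 41
f 40 41 39
f 40 39 43
f 40 43 45
f 40 45 46
f 41 46 42
f 39 41 48
f 43 39 47
f 45 43 44
f 46 45 38



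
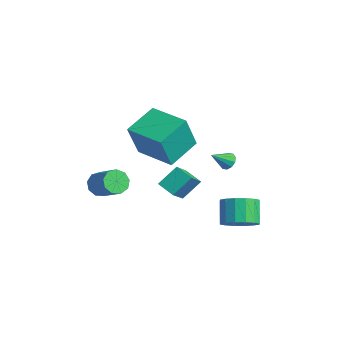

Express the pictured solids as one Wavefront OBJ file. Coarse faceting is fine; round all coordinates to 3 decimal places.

v -0.817 -2.918 2.182
v -0.564 -3.637 4.106
v -1.382 -1.235 2.885
v -1.129 -1.954 4.809
v 1.229 -2.226 2.171
v 1.482 -2.945 4.095
v 0.664 -0.543 2.874
v 0.917 -1.262 4.798
v -3.008 -3.927 -1.104
v -2.597 -3.896 -1.73
v -1.261 -3.662 -0.843
v -1.672 -3.693 -0.216
v -2.762 -3.426 -1.605
v -1.426 -3.193 -0.718
v -3.042 -3.191 -1.246
v -1.707 -2.958 -0.358
v -3.306 -3.3 -0.82
v -1.971 -3.067 0.068
v -3.43 -3.702 -0.526
v -2.095 -3.469 0.361
v -3.357 -4.209 -0.503
v -2.022 -3.976 0.384
v -3.12 -4.584 -0.761
v -1.785 -4.351 0.126
v -2.831 -4.652 -1.179
v -1.495 -4.418 -0.292
v -2.624 -4.38 -1.562
v -1.289 -4.146 -0.675
v 1.566 0.684 1.714
v 2.073 0.602 1.63
v 1.534 -0.244 2.426
v 2.044 0.798 1.883
v 1.833 0.95 2.072
v 1.52 1 2.124
v 1.224 0.93 2.019
v 1.059 0.766 1.798
v 1.088 0.57 1.544
v 1.299 0.418 1.356
v 1.612 0.367 1.304
v 1.907 0.438 1.409
v 2.363 -3.034 1.517
v 2.384 -2.075 2.38
v 3.194 -2.71 1.136
v 3.215 -1.751 1.999
v 3.265 -4.049 2.621
v 3.286 -3.09 3.484
v 4.096 -3.725 2.24
v 4.117 -2.766 3.103
v 3.834 0.032 -1.204
v 4.571 -0.085 -0.584
v 3.763 0.372 0.464
v 3.026 0.488 -0.156
v 4.617 0.385 -0.754
v 3.809 0.842 0.294
v 4.453 0.761 -1.044
v 3.645 1.218 0.004
v 4.124 0.941 -1.377
v 3.315 1.398 -0.329
v 3.716 0.878 -1.664
v 2.908 1.334 -0.616
v 3.341 0.587 -1.827
v 2.532 1.044 -0.779
v 3.097 0.148 -1.824
v 2.289 0.605 -0.776
v 3.051 -0.322 -1.654
v 2.243 0.135 -0.606
v 3.215 -0.698 -1.364
v 2.407 -0.241 -0.316
v 3.545 -0.878 -1.031
v 2.736 -0.421 0.017
v 3.952 -0.814 -0.744
v 3.144 -0.358 0.304
v 4.328 -0.524 -0.581
v 3.519 -0.067 0.467
f 2 4 1
f 5 2 1
f 1 4 3
f 3 5 1
f 2 8 4
f 6 2 5
f 6 8 2
f 4 8 3
f 7 5 3
f 3 8 7
f 7 6 5
f 8 6 7
f 10 9 13
f 10 13 11
f 11 13 14
f 11 14 12
f 13 9 15
f 13 15 14
f 14 15 16
f 14 16 12
f 15 9 17
f 15 17 16
f 16 17 18
f 16 18 12
f 17 9 19
f 17 19 18
f 18 19 20
f 18 20 12
f 19 9 21
f 19 21 20
f 20 21 22
f 20 22 12
f 21 9 23
f 21 23 22
f 22 23 24
f 22 24 12
f 23 9 25
f 23 25 24
f 24 25 26
f 24 26 12
f 25 9 27
f 25 27 26
f 26 27 28
f 26 28 12
f 27 9 10
f 27 10 28
f 28 10 11
f 28 11 12
f 30 29 32
f 30 32 31
f 32 29 33
f 32 33 31
f 33 29 34
f 33 34 31
f 34 29 35
f 34 35 31
f 35 29 36
f 35 36 31
f 36 29 37
f 36 37 31
f 37 29 38
f 37 38 31
f 38 29 39
f 38 39 31
f 39 29 40
f 39 40 31
f 40 29 30
f 40 30 31
f 42 44 41
f 45 42 41
f 41 44 43
f 43 45 41
f 42 48 44
f 46 42 45
f 46 48 42
f 44 48 43
f 47 45 43
f 43 48 47
f 47 46 45
f 48 46 47
f 50 49 53
f 50 53 51
f 51 53 54
f 51 54 52
f 53 49 55
f 53 55 54
f 54 55 56
f 54 56 52
f 55 49 57
f 55 57 56
f 56 57 58
f 56 58 52
f 57 49 59
f 57 59 58
f 58 59 60
f 58 60 52
f 59 49 61
f 59 61 60
f 60 61 62
f 60 62 52
f 61 49 63
f 61 63 62
f 62 63 64
f 62 64 52
f 63 49 65
f 63 65 64
f 64 65 66
f 64 66 52
f 65 49 67
f 65 67 66
f 66 67 68
f 66 68 52
f 67 49 69
f 67 69 68
f 68 69 70
f 68 70 52
f 69 49 71
f 69 71 70
f 70 71 72
f 70 72 52
f 71 49 73
f 71 73 72
f 72 73 74
f 72 74 52
f 73 49 50
f 73 50 74
f 74 50 51
f 74 51 52



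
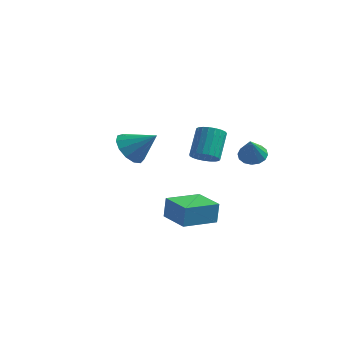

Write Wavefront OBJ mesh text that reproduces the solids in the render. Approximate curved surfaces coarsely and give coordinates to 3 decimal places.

v 0.685 -2.141 -0.959
v 0.726 -1.993 0.201
v -0.79 -1.278 -1.019
v -0.749 -1.13 0.141
v 1.649 -0.51 -1.201
v 1.69 -0.362 -0.041
v 0.174 0.353 -1.261
v 0.215 0.501 -0.101
v -4.426 2.131 1.314
v -3.862 2.533 0.512
v -3.074 2.409 2.406
v -4.155 2.992 0.759
v -4.535 3.177 1.181
v -4.879 3.029 1.646
v -5.08 2.597 2.006
v -5.074 2.016 2.146
v -4.861 1.472 2.022
v -4.511 1.137 1.673
v -4.133 1.117 1.211
v -3.849 1.419 0.781
v -3.748 1.947 0.521
v 0.469 0.541 2.43
v 0.793 1.067 2.005
v 0.595 2.206 3.265
v 0.271 1.679 3.69
v 0.492 1.099 1.929
v 0.294 2.237 3.19
v 0.187 1.034 1.94
v -0.011 2.173 3.2
v -0.069 0.884 2.035
v -0.267 2.022 3.296
v -0.232 0.674 2.199
v -0.43 1.813 3.459
v -0.274 0.442 2.403
v -0.472 1.58 3.663
v -0.188 0.226 2.611
v -0.385 1.365 3.871
v 0.012 0.065 2.788
v -0.185 1.204 4.048
v 0.291 -0.014 2.903
v 0.094 1.125 4.163
v 0.601 0.003 2.936
v 0.403 1.142 4.196
v 0.888 0.113 2.882
v 0.69 1.252 4.142
v 1.102 0.297 2.749
v 0.904 1.436 4.01
v 1.207 0.523 2.562
v 1.009 1.662 3.822
v 1.184 0.752 2.351
v 0.986 1.891 3.612
v 1.038 0.944 2.154
v 0.84 2.083 3.415
v 2.285 2.064 2.387
v 2.782 2.549 2.614
v 2.515 1.236 3.653
v 2.453 2.672 2.755
v 2.08 2.633 2.797
v 1.761 2.441 2.729
v 1.583 2.148 2.57
v 1.593 1.833 2.362
v 1.788 1.58 2.16
v 2.117 1.456 2.02
v 2.49 1.496 1.978
v 2.809 1.687 2.045
v 2.987 1.98 2.205
v 2.977 2.295 2.413
f 2 4 1
f 5 2 1
f 1 4 3
f 3 5 1
f 2 8 4
f 6 2 5
f 6 8 2
f 4 8 3
f 7 5 3
f 3 8 7
f 7 6 5
f 8 6 7
f 10 9 12
f 10 12 11
f 12 9 13
f 12 13 11
f 13 9 14
f 13 14 11
f 14 9 15
f 14 15 11
f 15 9 16
f 15 16 11
f 16 9 17
f 16 17 11
f 17 9 18
f 17 18 11
f 18 9 19
f 18 19 11
f 19 9 20
f 19 20 11
f 20 9 21
f 20 21 11
f 21 9 10
f 21 10 11
f 23 22 26
f 23 26 24
f 24 26 27
f 24 27 25
f 26 22 28
f 26 28 27
f 27 28 29
f 27 29 25
f 28 22 30
f 28 30 29
f 29 30 31
f 29 31 25
f 30 22 32
f 30 32 31
f 31 32 33
f 31 33 25
f 32 22 34
f 32 34 33
f 33 34 35
f 33 35 25
f 34 22 36
f 34 36 35
f 35 36 37
f 35 37 25
f 36 22 38
f 36 38 37
f 37 38 39
f 37 39 25
f 38 22 40
f 38 40 39
f 39 40 41
f 39 41 25
f 40 22 42
f 40 42 41
f 41 42 43
f 41 43 25
f 42 22 44
f 42 44 43
f 43 44 45
f 43 45 25
f 44 22 46
f 44 46 45
f 45 46 47
f 45 47 25
f 46 22 48
f 46 48 47
f 47 48 49
f 47 49 25
f 48 22 50
f 48 50 49
f 49 50 51
f 49 51 25
f 50 22 52
f 50 52 51
f 51 52 53
f 51 53 25
f 52 22 23
f 52 23 53
f 53 23 24
f 53 24 25
f 55 54 57
f 55 57 56
f 57 54 58
f 57 58 56
f 58 54 59
f 58 59 56
f 59 54 60
f 59 60 56
f 60 54 61
f 60 61 56
f 61 54 62
f 61 62 56
f 62 54 63
f 62 63 56
f 63 54 64
f 63 64 56
f 64 54 65
f 64 65 56
f 65 54 66
f 65 66 56
f 66 54 67
f 66 67 56
f 67 54 55
f 67 55 56



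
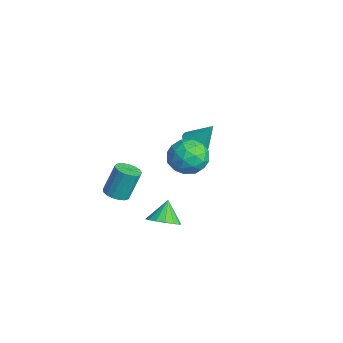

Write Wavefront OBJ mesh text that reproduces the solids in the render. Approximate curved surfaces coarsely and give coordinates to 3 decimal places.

v -4.133 2.772 -0.184
v -3.456 3.07 -0.602
v -3.567 3.568 1.304
v -3.692 3.329 -0.65
v -4.004 3.491 -0.618
v -4.339 3.529 -0.511
v -4.638 3.436 -0.347
v -4.85 3.228 -0.155
v -4.938 2.941 0.032
v -4.887 2.625 0.182
v -4.705 2.334 0.268
v -4.425 2.119 0.277
v -4.094 2.017 0.205
v -3.77 2.045 0.067
v -3.509 2.199 -0.115
v -3.356 2.452 -0.309
v -3.337 2.76 -0.481
v 1.729 0.73 4.01
v 2.703 1.135 3.562
v 2.517 -0.935 4.218
v 3.491 -0.53 3.77
v 3.142 -0.173 4.802
v 2.655 0.857 4.673
v 2.565 -0.657 3.107
v 2.078 0.373 2.978
v 3.22 0.278 3.004
v 3.576 0.577 4.052
v 1.644 -0.377 3.728
v 2 -0.078 4.776
v 2.147 1.079 3.768
v 3.073 -0.879 4.012
v 2.868 -0.669 4.618
v 3.441 -0.431 4.355
v 2.118 0.915 4.421
v 2.691 1.153 4.158
v 2.949 0.385 4.886
v 2.529 -0.953 3.622
v 3.102 -0.715 3.359
v 1.779 0.631 3.425
v 2.352 0.869 3.162
v 2.271 -0.185 2.894
v 3.023 0.813 3.177
v 3.486 -0.166 3.299
v 2.942 -0.24 2.909
v 2.656 0.365 2.834
v 3.233 0.989 3.793
v 3.696 0.01 3.915
v 3.491 0.22 4.521
v 3.204 0.825 4.445
v 3.537 0.485 3.465
v 1.524 0.19 3.865
v 1.987 -0.789 3.987
v 2.016 -0.625 3.335
v 1.729 -0.02 3.259
v 1.734 0.366 4.481
v 2.197 -0.613 4.603
v 2.564 -0.165 4.946
v 2.278 0.44 4.871
v 1.683 -0.285 4.315
v 2.933 -1.297 -0.507
v 3.421 -1.841 0.035
v 2.267 -0.823 0.567
v 3.667 -1.441 0.01
v 3.717 -1.001 -0.152
v 3.556 -0.641 -0.41
v 3.229 -0.457 -0.694
v 2.822 -0.498 -0.928
v 2.445 -0.753 -1.049
v 2.198 -1.153 -1.025
v 2.149 -1.593 -0.862
v 2.309 -1.953 -0.604
v 2.636 -2.137 -0.32
v 3.043 -2.096 -0.087
v -3.811 -1.802 -3.142
v -3.294 -1.266 -3.341
v -3.372 -0.543 -1.596
v -3.889 -1.078 -1.398
v -3.618 -1.11 -3.42
v -3.697 -0.387 -1.676
v -3.986 -1.112 -3.436
v -4.065 -0.389 -1.692
v -4.314 -1.272 -3.384
v -4.393 -0.549 -1.64
v -4.527 -1.553 -3.277
v -4.605 -0.83 -1.533
v -4.576 -1.891 -3.139
v -4.654 -1.168 -1.395
v -4.449 -2.209 -3.002
v -4.527 -1.486 -1.257
v -4.176 -2.433 -2.897
v -4.254 -1.71 -1.152
v -3.82 -2.513 -2.848
v -3.898 -1.79 -1.103
v -3.461 -2.43 -2.866
v -3.539 -1.706 -1.122
v -3.183 -2.202 -2.948
v -3.261 -1.479 -1.203
v -3.048 -1.883 -3.074
v -3.126 -1.16 -1.33
v -3.088 -1.545 -3.216
v -3.167 -0.822 -1.472
f 2 1 4
f 2 4 3
f 4 1 5
f 4 5 3
f 5 1 6
f 5 6 3
f 6 1 7
f 6 7 3
f 7 1 8
f 7 8 3
f 8 1 9
f 8 9 3
f 9 1 10
f 9 10 3
f 10 1 11
f 10 11 3
f 11 1 12
f 11 12 3
f 12 1 13
f 12 13 3
f 13 1 14
f 13 14 3
f 14 1 15
f 14 15 3
f 15 1 16
f 15 16 3
f 16 1 17
f 16 17 3
f 17 1 2
f 17 2 3
f 18 55 34
f 55 29 58
f 34 58 23
f 55 58 34
f 18 34 30
f 34 23 35
f 30 35 19
f 34 35 30
f 18 30 39
f 30 19 40
f 39 40 25
f 30 40 39
f 18 39 51
f 39 25 54
f 51 54 28
f 39 54 51
f 18 51 55
f 51 28 59
f 55 59 29
f 51 59 55
f 19 35 46
f 35 23 49
f 46 49 27
f 35 49 46
f 23 58 36
f 58 29 57
f 36 57 22
f 58 57 36
f 29 59 56
f 59 28 52
f 56 52 20
f 59 52 56
f 28 54 53
f 54 25 41
f 53 41 24
f 54 41 53
f 25 40 45
f 40 19 42
f 45 42 26
f 40 42 45
f 21 47 33
f 47 27 48
f 33 48 22
f 47 48 33
f 21 33 31
f 33 22 32
f 31 32 20
f 33 32 31
f 21 31 38
f 31 20 37
f 38 37 24
f 31 37 38
f 21 38 43
f 38 24 44
f 43 44 26
f 38 44 43
f 21 43 47
f 43 26 50
f 47 50 27
f 43 50 47
f 22 48 36
f 48 27 49
f 36 49 23
f 48 49 36
f 20 32 56
f 32 22 57
f 56 57 29
f 32 57 56
f 24 37 53
f 37 20 52
f 53 52 28
f 37 52 53
f 26 44 45
f 44 24 41
f 45 41 25
f 44 41 45
f 27 50 46
f 50 26 42
f 46 42 19
f 50 42 46
f 61 60 63
f 61 63 62
f 63 60 64
f 63 64 62
f 64 60 65
f 64 65 62
f 65 60 66
f 65 66 62
f 66 60 67
f 66 67 62
f 67 60 68
f 67 68 62
f 68 60 69
f 68 69 62
f 69 60 70
f 69 70 62
f 70 60 71
f 70 71 62
f 71 60 72
f 71 72 62
f 72 60 73
f 72 73 62
f 73 60 61
f 73 61 62
f 75 74 78
f 75 78 76
f 76 78 79
f 76 79 77
f 78 74 80
f 78 80 79
f 79 80 81
f 79 81 77
f 80 74 82
f 80 82 81
f 81 82 83
f 81 83 77
f 82 74 84
f 82 84 83
f 83 84 85
f 83 85 77
f 84 74 86
f 84 86 85
f 85 86 87
f 85 87 77
f 86 74 88
f 86 88 87
f 87 88 89
f 87 89 77
f 88 74 90
f 88 90 89
f 89 90 91
f 89 91 77
f 90 74 92
f 90 92 91
f 91 92 93
f 91 93 77
f 92 74 94
f 92 94 93
f 93 94 95
f 93 95 77
f 94 74 96
f 94 96 95
f 95 96 97
f 95 97 77
f 96 74 98
f 96 98 97
f 97 98 99
f 97 99 77
f 98 74 100
f 98 100 99
f 99 100 101
f 99 101 77
f 100 74 75
f 100 75 101
f 101 75 76
f 101 76 77



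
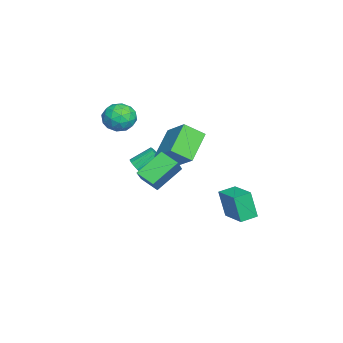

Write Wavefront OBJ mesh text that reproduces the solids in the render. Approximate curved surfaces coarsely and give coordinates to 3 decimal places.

v -1.388 -2.081 -0.388
v -0.987 -1.732 -0.667
v -1.371 -0.671 0.11
v -1.772 -1.019 0.388
v -1.207 -1.702 -0.817
v -1.59 -0.64 -0.04
v -1.462 -1.746 -0.881
v -1.845 -0.685 -0.104
v -1.702 -1.858 -0.848
v -2.086 -0.796 -0.072
v -1.881 -2.013 -0.724
v -2.264 -0.951 0.052
v -1.962 -2.181 -0.534
v -2.345 -1.12 0.243
v -1.929 -2.33 -0.314
v -2.312 -1.269 0.462
v -1.789 -2.429 -0.11
v -2.173 -1.368 0.667
v -1.57 -2.46 0.04
v -1.953 -1.398 0.817
v -1.315 -2.415 0.104
v -1.698 -1.354 0.881
v -1.074 -2.304 0.072
v -1.458 -1.242 0.848
v -0.896 -2.149 -0.052
v -1.279 -1.087 0.724
v -0.815 -1.98 -0.243
v -1.198 -0.919 0.534
v -0.848 -1.831 -0.462
v -1.231 -0.77 0.314
v 3.434 -0.335 0.66
v 2.898 -1.225 1.106
v 2.475 0.774 1.722
v 1.939 -0.116 2.167
v 4.341 -0.424 1.573
v 3.805 -1.314 2.018
v 3.382 0.685 2.634
v 2.846 -0.205 3.08
v -2.911 -2.457 2.302
v -1.995 -2.698 1.986
v -2.785 -3.542 3.494
v -1.869 -3.783 3.178
v -2.036 -2.889 3.591
v -2.114 -2.218 2.854
v -2.666 -4.022 2.626
v -2.744 -3.351 1.889
v -1.843 -3.665 2.186
v -1.454 -2.965 2.782
v -3.326 -3.275 2.698
v -2.937 -2.575 3.294
v -2.464 -2.482 2.04
v -2.316 -3.758 3.44
v -2.414 -3.232 3.683
v -1.876 -3.374 3.497
v -2.534 -2.2 2.55
v -1.995 -2.342 2.364
v -2.019 -2.454 3.307
v -2.785 -3.898 3.116
v -2.246 -4.04 2.93
v -2.904 -2.866 1.983
v -2.366 -3.008 1.797
v -2.761 -3.786 2.173
v -1.836 -3.192 1.971
v -1.762 -3.83 2.672
v -2.231 -3.97 2.347
v -2.277 -3.576 1.914
v -1.607 -2.781 2.322
v -1.533 -3.418 3.022
v -1.631 -2.893 3.265
v -1.677 -2.499 2.832
v -1.518 -3.349 2.439
v -3.247 -2.822 2.458
v -3.173 -3.459 3.158
v -3.103 -3.741 2.648
v -3.149 -3.347 2.215
v -3.018 -2.41 2.808
v -2.944 -3.048 3.509
v -2.503 -2.664 3.566
v -2.549 -2.27 3.133
v -3.262 -2.891 3.041
v 1.387 -0.761 1.937
v -0.131 -0.274 3.076
v 1.167 0.303 1.188
v -0.351 0.791 2.327
v 2.491 0.209 2.993
v 0.973 0.697 4.132
v 2.271 1.274 2.244
v 0.753 1.761 3.383
v 0.024 3.6 -2.446
v -0.146 3.21 -0.821
v 1.363 4.513 -2.087
v 1.193 4.123 -0.462
v 0.607 2.797 -2.578
v 0.437 2.407 -0.953
v 1.946 3.71 -2.219
v 1.776 3.32 -0.594
f 2 1 5
f 2 5 3
f 3 5 6
f 3 6 4
f 5 1 7
f 5 7 6
f 6 7 8
f 6 8 4
f 7 1 9
f 7 9 8
f 8 9 10
f 8 10 4
f 9 1 11
f 9 11 10
f 10 11 12
f 10 12 4
f 11 1 13
f 11 13 12
f 12 13 14
f 12 14 4
f 13 1 15
f 13 15 14
f 14 15 16
f 14 16 4
f 15 1 17
f 15 17 16
f 16 17 18
f 16 18 4
f 17 1 19
f 17 19 18
f 18 19 20
f 18 20 4
f 19 1 21
f 19 21 20
f 20 21 22
f 20 22 4
f 21 1 23
f 21 23 22
f 22 23 24
f 22 24 4
f 23 1 25
f 23 25 24
f 24 25 26
f 24 26 4
f 25 1 27
f 25 27 26
f 26 27 28
f 26 28 4
f 27 1 29
f 27 29 28
f 28 29 30
f 28 30 4
f 29 1 2
f 29 2 30
f 30 2 3
f 30 3 4
f 32 34 31
f 35 32 31
f 31 34 33
f 33 35 31
f 32 38 34
f 36 32 35
f 36 38 32
f 34 38 33
f 37 35 33
f 33 38 37
f 37 36 35
f 38 36 37
f 39 76 55
f 76 50 79
f 55 79 44
f 76 79 55
f 39 55 51
f 55 44 56
f 51 56 40
f 55 56 51
f 39 51 60
f 51 40 61
f 60 61 46
f 51 61 60
f 39 60 72
f 60 46 75
f 72 75 49
f 60 75 72
f 39 72 76
f 72 49 80
f 76 80 50
f 72 80 76
f 40 56 67
f 56 44 70
f 67 70 48
f 56 70 67
f 44 79 57
f 79 50 78
f 57 78 43
f 79 78 57
f 50 80 77
f 80 49 73
f 77 73 41
f 80 73 77
f 49 75 74
f 75 46 62
f 74 62 45
f 75 62 74
f 46 61 66
f 61 40 63
f 66 63 47
f 61 63 66
f 42 68 54
f 68 48 69
f 54 69 43
f 68 69 54
f 42 54 52
f 54 43 53
f 52 53 41
f 54 53 52
f 42 52 59
f 52 41 58
f 59 58 45
f 52 58 59
f 42 59 64
f 59 45 65
f 64 65 47
f 59 65 64
f 42 64 68
f 64 47 71
f 68 71 48
f 64 71 68
f 43 69 57
f 69 48 70
f 57 70 44
f 69 70 57
f 41 53 77
f 53 43 78
f 77 78 50
f 53 78 77
f 45 58 74
f 58 41 73
f 74 73 49
f 58 73 74
f 47 65 66
f 65 45 62
f 66 62 46
f 65 62 66
f 48 71 67
f 71 47 63
f 67 63 40
f 71 63 67
f 82 84 81
f 85 82 81
f 81 84 83
f 83 85 81
f 82 88 84
f 86 82 85
f 86 88 82
f 84 88 83
f 87 85 83
f 83 88 87
f 87 86 85
f 88 86 87
f 90 92 89
f 93 90 89
f 89 92 91
f 91 93 89
f 90 96 92
f 94 90 93
f 94 96 90
f 92 96 91
f 95 93 91
f 91 96 95
f 95 94 93
f 96 94 95



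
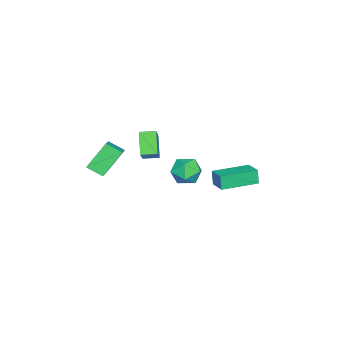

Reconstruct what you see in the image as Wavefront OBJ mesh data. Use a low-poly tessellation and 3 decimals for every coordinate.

v -3.615 3.087 -2.812
v -3.793 2.956 -1.939
v -2.798 3.832 -2.533
v -2.976 3.701 -1.661
v -2.204 1.519 -2.759
v -2.382 1.388 -1.887
v -1.387 2.264 -2.481
v -1.565 2.133 -1.608
v -1.031 -4.065 -2.489
v -1.022 -4.984 -2.003
v -2.025 -3.349 -1.115
v -2.016 -4.269 -0.63
v 0.316 -3.651 -1.73
v 0.325 -4.571 -1.245
v -0.678 -2.936 -0.357
v -0.669 -3.855 0.129
v -4.433 0.115 -3.448
v -3.605 0.307 -2.964
v -4.015 -1.407 -3.556
v -3.187 -1.215 -3.072
v -4.047 -1.17 -2.608
v -4.305 -0.229 -2.541
v -3.315 -0.871 -3.979
v -3.573 0.07 -3.912
v -2.914 -0.302 -3.292
v -3.367 -0.486 -2.445
v -4.253 -0.614 -4.075
v -4.706 -0.798 -3.228
v -3.683 -2.992 -2.738
v -4.638 -3.427 -1.626
v -3.989 -2.128 -2.664
v -4.945 -2.563 -1.551
v -2.595 -2.697 -1.689
v -3.551 -3.132 -0.576
v -2.902 -1.833 -1.614
v -3.857 -2.268 -0.502
f 2 4 1
f 5 2 1
f 1 4 3
f 3 5 1
f 2 8 4
f 6 2 5
f 6 8 2
f 4 8 3
f 7 5 3
f 3 8 7
f 7 6 5
f 8 6 7
f 10 12 9
f 13 10 9
f 9 12 11
f 11 13 9
f 10 16 12
f 14 10 13
f 14 16 10
f 12 16 11
f 15 13 11
f 11 16 15
f 15 14 13
f 16 14 15
f 17 28 22
f 17 22 18
f 17 18 24
f 17 24 27
f 17 27 28
f 18 22 26
f 22 28 21
f 28 27 19
f 27 24 23
f 24 18 25
f 20 26 21
f 20 21 19
f 20 19 23
f 20 23 25
f 20 25 26
f 21 26 22
f 19 21 28
f 23 19 27
f 25 23 24
f 26 25 18
f 30 32 29
f 33 30 29
f 29 32 31
f 31 33 29
f 30 36 32
f 34 30 33
f 34 36 30
f 32 36 31
f 35 33 31
f 31 36 35
f 35 34 33
f 36 34 35



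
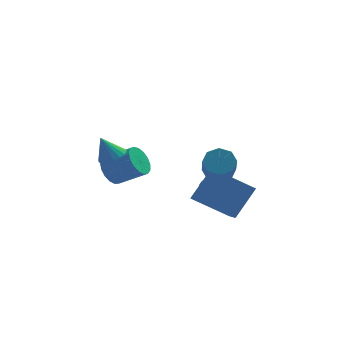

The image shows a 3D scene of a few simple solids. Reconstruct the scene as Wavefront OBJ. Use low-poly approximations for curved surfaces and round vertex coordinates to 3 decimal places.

v 2.136 -1.806 -0.147
v 2.935 -1.81 -0.132
v 2.904 -3.178 1.142
v 2.104 -3.174 1.127
v 2.695 -1.423 0.278
v 2.664 -2.791 1.552
v 2.127 -1.261 0.438
v 2.096 -2.629 1.712
v 1.564 -1.417 0.256
v 1.533 -2.786 1.53
v 1.336 -1.802 -0.162
v 1.305 -3.17 1.112
v 1.576 -2.189 -0.572
v 1.545 -3.557 0.702
v 2.144 -2.351 -0.732
v 2.113 -3.719 0.542
v 2.707 -2.194 -0.55
v 2.676 -3.563 0.724
v -3.019 3.442 -3.001
v -2.621 3.122 -3.767
v -1.184 2.698 -2.844
v -1.581 3.018 -2.079
v -2.503 3.546 -3.756
v -1.066 3.122 -2.833
v -2.503 3.946 -3.573
v -1.066 3.523 -2.65
v -2.621 4.231 -3.258
v -1.184 3.807 -2.335
v -2.831 4.335 -2.885
v -1.393 3.911 -1.962
v -3.083 4.234 -2.538
v -1.645 3.811 -1.615
v -3.32 3.952 -2.298
v -1.883 3.529 -1.375
v -3.489 3.553 -2.218
v -2.051 3.13 -1.295
v -3.55 3.128 -2.318
v -2.112 2.705 -1.396
v -3.489 2.776 -2.575
v -2.051 2.352 -1.652
v -3.32 2.575 -2.929
v -1.883 2.152 -2.006
v -3.083 2.574 -3.3
v -1.645 2.15 -2.377
v -2.831 2.771 -3.602
v -1.393 2.348 -2.679
v -2.807 -2.66 1.259
v -2.154 -2.73 1.577
v -3.353 -2.56 2.401
v -2.181 -2.408 1.536
v -2.331 -2.137 1.44
v -2.576 -1.969 1.308
v -2.867 -1.938 1.167
v -3.146 -2.05 1.043
v -3.358 -2.283 0.963
v -3.46 -2.591 0.941
v -3.434 -2.912 0.982
v -3.283 -3.183 1.077
v -3.038 -3.351 1.209
v -2.747 -3.382 1.351
v -2.468 -3.27 1.474
v -2.257 -3.037 1.555
v 1.926 2.95 -4.049
v 2.36 2.868 -4.484
v 2.768 1.849 -3.887
v 2.334 1.93 -3.451
v 2.478 3.008 -4.326
v 2.885 1.988 -3.729
v 2.511 3.139 -4.125
v 2.919 2.119 -3.528
v 2.456 3.241 -3.913
v 2.864 2.222 -3.316
v 2.32 3.299 -3.721
v 2.728 2.279 -3.124
v 2.124 3.304 -3.58
v 2.532 2.284 -2.983
v 1.898 3.254 -3.509
v 2.306 2.235 -2.912
v 1.676 3.159 -3.521
v 2.084 2.139 -2.924
v 1.492 3.031 -3.613
v 1.9 2.012 -3.016
v 1.375 2.892 -3.771
v 1.782 1.872 -3.174
v 1.341 2.761 -3.972
v 1.749 1.741 -3.375
v 1.396 2.658 -4.184
v 1.804 1.639 -3.587
v 1.532 2.601 -4.376
v 1.94 1.581 -3.779
v 1.728 2.596 -4.517
v 2.136 1.576 -3.92
v 1.954 2.645 -4.588
v 2.362 1.626 -3.991
v 2.176 2.741 -4.576
v 2.584 1.721 -3.979
v 2.652 -1.559 -3.46
v 2.893 -2.607 -2.975
v 0.815 -1.44 -2.292
v 1.056 -2.488 -1.807
v 3.644 -0.652 -1.993
v 3.885 -1.7 -1.508
v 1.807 -0.533 -0.825
v 2.048 -1.581 -0.34
f 2 1 5
f 2 5 3
f 3 5 6
f 3 6 4
f 5 1 7
f 5 7 6
f 6 7 8
f 6 8 4
f 7 1 9
f 7 9 8
f 8 9 10
f 8 10 4
f 9 1 11
f 9 11 10
f 10 11 12
f 10 12 4
f 11 1 13
f 11 13 12
f 12 13 14
f 12 14 4
f 13 1 15
f 13 15 14
f 14 15 16
f 14 16 4
f 15 1 17
f 15 17 16
f 16 17 18
f 16 18 4
f 17 1 2
f 17 2 18
f 18 2 3
f 18 3 4
f 20 19 23
f 20 23 21
f 21 23 24
f 21 24 22
f 23 19 25
f 23 25 24
f 24 25 26
f 24 26 22
f 25 19 27
f 25 27 26
f 26 27 28
f 26 28 22
f 27 19 29
f 27 29 28
f 28 29 30
f 28 30 22
f 29 19 31
f 29 31 30
f 30 31 32
f 30 32 22
f 31 19 33
f 31 33 32
f 32 33 34
f 32 34 22
f 33 19 35
f 33 35 34
f 34 35 36
f 34 36 22
f 35 19 37
f 35 37 36
f 36 37 38
f 36 38 22
f 37 19 39
f 37 39 38
f 38 39 40
f 38 40 22
f 39 19 41
f 39 41 40
f 40 41 42
f 40 42 22
f 41 19 43
f 41 43 42
f 42 43 44
f 42 44 22
f 43 19 45
f 43 45 44
f 44 45 46
f 44 46 22
f 45 19 20
f 45 20 46
f 46 20 21
f 46 21 22
f 48 47 50
f 48 50 49
f 50 47 51
f 50 51 49
f 51 47 52
f 51 52 49
f 52 47 53
f 52 53 49
f 53 47 54
f 53 54 49
f 54 47 55
f 54 55 49
f 55 47 56
f 55 56 49
f 56 47 57
f 56 57 49
f 57 47 58
f 57 58 49
f 58 47 59
f 58 59 49
f 59 47 60
f 59 60 49
f 60 47 61
f 60 61 49
f 61 47 62
f 61 62 49
f 62 47 48
f 62 48 49
f 64 63 67
f 64 67 65
f 65 67 68
f 65 68 66
f 67 63 69
f 67 69 68
f 68 69 70
f 68 70 66
f 69 63 71
f 69 71 70
f 70 71 72
f 70 72 66
f 71 63 73
f 71 73 72
f 72 73 74
f 72 74 66
f 73 63 75
f 73 75 74
f 74 75 76
f 74 76 66
f 75 63 77
f 75 77 76
f 76 77 78
f 76 78 66
f 77 63 79
f 77 79 78
f 78 79 80
f 78 80 66
f 79 63 81
f 79 81 80
f 80 81 82
f 80 82 66
f 81 63 83
f 81 83 82
f 82 83 84
f 82 84 66
f 83 63 85
f 83 85 84
f 84 85 86
f 84 86 66
f 85 63 87
f 85 87 86
f 86 87 88
f 86 88 66
f 87 63 89
f 87 89 88
f 88 89 90
f 88 90 66
f 89 63 91
f 89 91 90
f 90 91 92
f 90 92 66
f 91 63 93
f 91 93 92
f 92 93 94
f 92 94 66
f 93 63 95
f 93 95 94
f 94 95 96
f 94 96 66
f 95 63 64
f 95 64 96
f 96 64 65
f 96 65 66
f 98 100 97
f 101 98 97
f 97 100 99
f 99 101 97
f 98 104 100
f 102 98 101
f 102 104 98
f 100 104 99
f 103 101 99
f 99 104 103
f 103 102 101
f 104 102 103



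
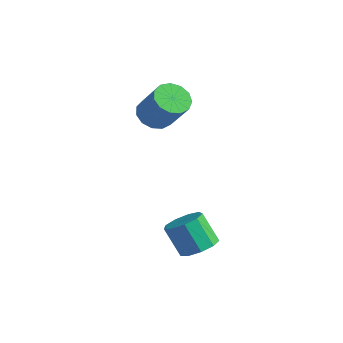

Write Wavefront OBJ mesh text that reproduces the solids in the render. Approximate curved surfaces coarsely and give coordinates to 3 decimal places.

v -1.715 0.067 1.748
v -1.269 0.781 1.429
v -0.08 0.728 2.973
v -0.525 0.013 3.292
v -1.641 0.963 1.722
v -0.451 0.91 3.266
v -2.036 0.861 2.023
v -0.847 0.808 3.567
v -2.329 0.507 2.237
v -1.14 0.454 3.781
v -2.427 0.012 2.295
v -1.238 -0.041 3.839
v -2.299 -0.464 2.18
v -1.109 -0.518 3.724
v -1.985 -0.773 1.928
v -0.796 -0.826 3.472
v -1.586 -0.815 1.618
v -0.396 -0.868 3.162
v -1.227 -0.577 1.35
v -0.037 -0.63 2.894
v -1.023 -0.135 1.208
v 0.166 -0.188 2.752
v -1.039 0.371 1.238
v 0.151 0.318 2.782
v 3.754 -2.572 -2.767
v 4.507 -2.523 -2.276
v 3.659 -2.659 -0.962
v 2.906 -2.708 -1.453
v 4.277 -1.959 -2.366
v 3.429 -2.095 -1.052
v 3.803 -1.682 -2.644
v 2.954 -1.818 -1.33
v 3.306 -1.821 -2.979
v 2.457 -1.957 -1.665
v 3.018 -2.312 -3.215
v 2.17 -2.448 -1.901
v 3.075 -2.925 -3.242
v 2.227 -3.06 -1.927
v 3.45 -3.372 -3.046
v 2.602 -3.508 -1.732
v 3.967 -3.445 -2.72
v 3.119 -3.581 -1.406
v 4.384 -3.11 -2.416
v 3.536 -3.246 -1.102
f 2 1 5
f 2 5 3
f 3 5 6
f 3 6 4
f 5 1 7
f 5 7 6
f 6 7 8
f 6 8 4
f 7 1 9
f 7 9 8
f 8 9 10
f 8 10 4
f 9 1 11
f 9 11 10
f 10 11 12
f 10 12 4
f 11 1 13
f 11 13 12
f 12 13 14
f 12 14 4
f 13 1 15
f 13 15 14
f 14 15 16
f 14 16 4
f 15 1 17
f 15 17 16
f 16 17 18
f 16 18 4
f 17 1 19
f 17 19 18
f 18 19 20
f 18 20 4
f 19 1 21
f 19 21 20
f 20 21 22
f 20 22 4
f 21 1 23
f 21 23 22
f 22 23 24
f 22 24 4
f 23 1 2
f 23 2 24
f 24 2 3
f 24 3 4
f 26 25 29
f 26 29 27
f 27 29 30
f 27 30 28
f 29 25 31
f 29 31 30
f 30 31 32
f 30 32 28
f 31 25 33
f 31 33 32
f 32 33 34
f 32 34 28
f 33 25 35
f 33 35 34
f 34 35 36
f 34 36 28
f 35 25 37
f 35 37 36
f 36 37 38
f 36 38 28
f 37 25 39
f 37 39 38
f 38 39 40
f 38 40 28
f 39 25 41
f 39 41 40
f 40 41 42
f 40 42 28
f 41 25 43
f 41 43 42
f 42 43 44
f 42 44 28
f 43 25 26
f 43 26 44
f 44 26 27
f 44 27 28

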